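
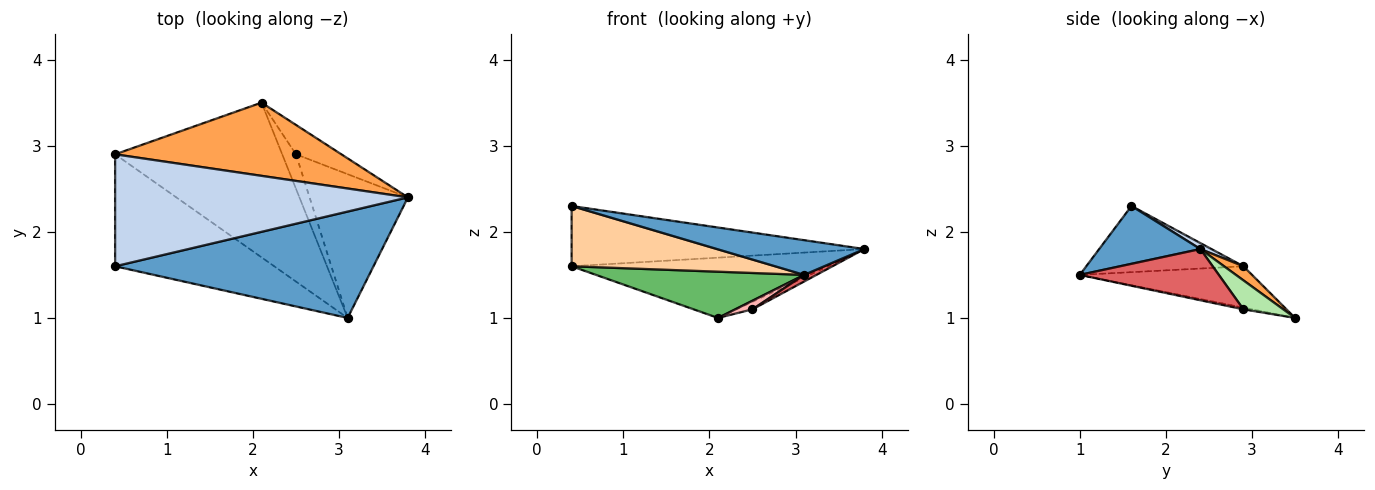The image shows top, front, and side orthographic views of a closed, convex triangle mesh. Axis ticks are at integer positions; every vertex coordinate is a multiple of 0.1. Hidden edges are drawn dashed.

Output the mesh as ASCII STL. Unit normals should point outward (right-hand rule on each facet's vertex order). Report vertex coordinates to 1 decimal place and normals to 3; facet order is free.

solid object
 facet normal 0.208 -0.303 0.930
  outer loop
   vertex 3.1 1.0 1.5
   vertex 3.8 2.4 1.8
   vertex 0.4 1.6 2.3
  endloop
 endfacet
 facet normal 0.018 0.474 0.880
  outer loop
   vertex 0.4 2.9 1.6
   vertex 0.4 1.6 2.3
   vertex 3.8 2.4 1.8
  endloop
 endfacet
 facet normal 0.048 0.635 0.771
  outer loop
   vertex 0.4 2.9 1.6
   vertex 3.8 2.4 1.8
   vertex 2.1 3.5 1.0
  endloop
 endfacet
 facet normal -0.344 -0.445 -0.827
  outer loop
   vertex 0.4 2.9 1.6
   vertex 3.1 1.0 1.5
   vertex 0.4 1.6 2.3
  endloop
 endfacet
 facet normal -0.231 -0.279 -0.932
  outer loop
   vertex 0.4 2.9 1.6
   vertex 2.1 3.5 1.0
   vertex 3.1 1.0 1.5
  endloop
 endfacet
 facet normal 0.525 0.213 -0.824
  outer loop
   vertex 2.5 2.9 1.1
   vertex 2.1 3.5 1.0
   vertex 3.8 2.4 1.8
  endloop
 endfacet
 facet normal 0.461 -0.041 -0.886
  outer loop
   vertex 2.5 2.9 1.1
   vertex 3.8 2.4 1.8
   vertex 3.1 1.0 1.5
  endloop
 endfacet
 facet normal -0.120 -0.241 -0.963
  outer loop
   vertex 2.5 2.9 1.1
   vertex 3.1 1.0 1.5
   vertex 2.1 3.5 1.0
  endloop
 endfacet
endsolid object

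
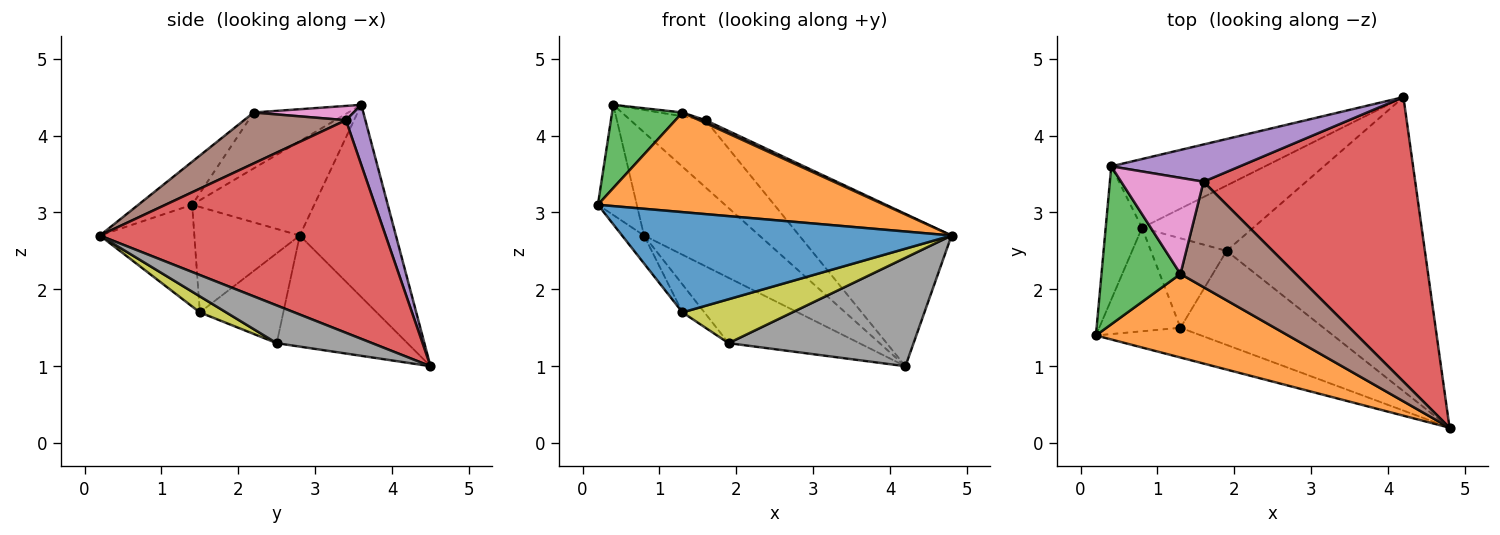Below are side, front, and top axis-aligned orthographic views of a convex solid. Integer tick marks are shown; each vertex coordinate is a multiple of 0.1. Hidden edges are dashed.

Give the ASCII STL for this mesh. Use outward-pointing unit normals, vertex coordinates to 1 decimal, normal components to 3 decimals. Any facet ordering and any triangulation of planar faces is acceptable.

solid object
 facet normal -0.265 -0.924 -0.274
  outer loop
   vertex 1.3 1.5 1.7
   vertex 4.8 0.2 2.7
   vertex 0.2 1.4 3.1
  endloop
 endfacet
 facet normal -0.142 -0.758 0.636
  outer loop
   vertex 1.3 2.2 4.3
   vertex 0.2 1.4 3.1
   vertex 4.8 0.2 2.7
  endloop
 endfacet
 facet normal -0.531 -0.395 0.750
  outer loop
   vertex 1.3 2.2 4.3
   vertex 0.4 3.6 4.4
   vertex 0.2 1.4 3.1
  endloop
 endfacet
 facet normal 0.663 0.353 0.660
  outer loop
   vertex 1.6 3.4 4.2
   vertex 4.8 0.2 2.7
   vertex 4.2 4.5 1.0
  endloop
 endfacet
 facet normal 0.221 0.853 0.473
  outer loop
   vertex 1.6 3.4 4.2
   vertex 4.2 4.5 1.0
   vertex 0.4 3.6 4.4
  endloop
 endfacet
 facet normal 0.404 -0.025 0.914
  outer loop
   vertex 1.6 3.4 4.2
   vertex 1.3 2.2 4.3
   vertex 4.8 0.2 2.7
  endloop
 endfacet
 facet normal 0.171 0.039 0.985
  outer loop
   vertex 1.6 3.4 4.2
   vertex 0.4 3.6 4.4
   vertex 1.3 2.2 4.3
  endloop
 endfacet
 facet normal 0.176 -0.341 -0.924
  outer loop
   vertex 1.9 2.5 1.3
   vertex 4.2 4.5 1.0
   vertex 4.8 0.2 2.7
  endloop
 endfacet
 facet normal 0.101 -0.421 -0.901
  outer loop
   vertex 1.9 2.5 1.3
   vertex 4.8 0.2 2.7
   vertex 1.3 1.5 1.7
  endloop
 endfacet
 facet normal -0.570 0.684 -0.456
  outer loop
   vertex 0.8 2.8 2.7
   vertex 0.4 3.6 4.4
   vertex 4.2 4.5 1.0
  endloop
 endfacet
 facet normal -0.577 0.577 -0.577
  outer loop
   vertex 0.8 2.8 2.7
   vertex 4.2 4.5 1.0
   vertex 1.9 2.5 1.3
  endloop
 endfacet
 facet normal -0.894 0.285 -0.345
  outer loop
   vertex 0.8 2.8 2.7
   vertex 0.2 1.4 3.1
   vertex 0.4 3.6 4.4
  endloop
 endfacet
 facet normal -0.781 0.163 -0.602
  outer loop
   vertex 0.8 2.8 2.7
   vertex 1.3 1.5 1.7
   vertex 0.2 1.4 3.1
  endloop
 endfacet
 facet normal -0.750 0.197 -0.631
  outer loop
   vertex 0.8 2.8 2.7
   vertex 1.9 2.5 1.3
   vertex 1.3 1.5 1.7
  endloop
 endfacet
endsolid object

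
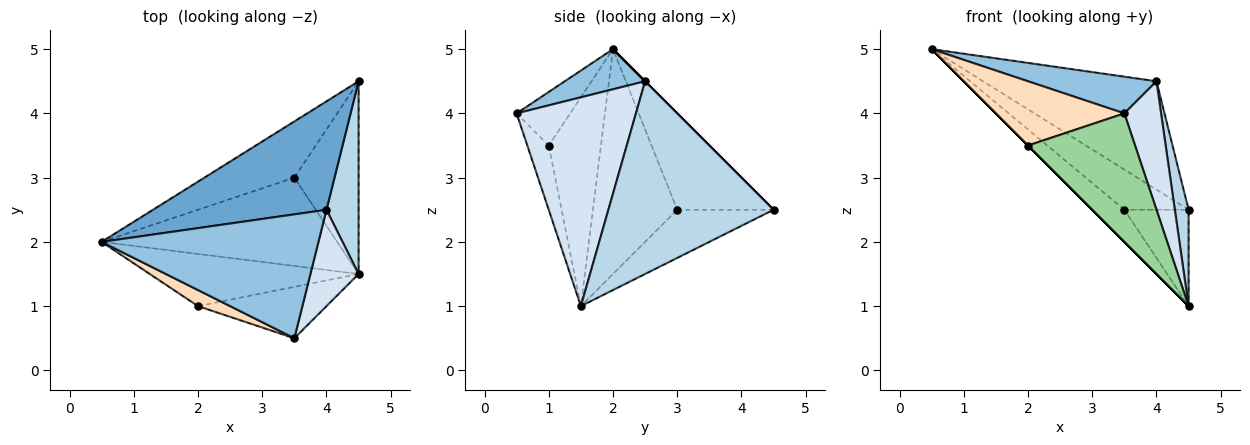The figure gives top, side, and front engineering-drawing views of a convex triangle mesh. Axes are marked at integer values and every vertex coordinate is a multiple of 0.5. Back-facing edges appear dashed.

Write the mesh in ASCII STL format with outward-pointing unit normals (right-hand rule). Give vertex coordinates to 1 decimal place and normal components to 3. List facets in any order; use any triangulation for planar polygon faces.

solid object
 facet normal 0.000 0.707 0.707
  outer loop
   vertex 4.0 2.5 4.5
   vertex 4.5 4.5 2.5
   vertex 0.5 2.0 5.0
  endloop
 endfacet
 facet normal 0.175 -0.280 0.944
  outer loop
   vertex 4.0 2.5 4.5
   vertex 0.5 2.0 5.0
   vertex 3.5 0.5 4.0
  endloop
 endfacet
 facet normal 0.983 -0.082 0.164
  outer loop
   vertex 4.0 2.5 4.5
   vertex 4.5 1.5 1.0
   vertex 4.5 4.5 2.5
  endloop
 endfacet
 facet normal 0.933 -0.287 0.215
  outer loop
   vertex 4.0 2.5 4.5
   vertex 3.5 0.5 4.0
   vertex 4.5 1.5 1.0
  endloop
 endfacet
 facet normal -0.657 0.438 -0.613
  outer loop
   vertex 3.5 3.0 2.5
   vertex 0.5 2.0 5.0
   vertex 4.5 4.5 2.5
  endloop
 endfacet
 facet normal -0.668 0.254 -0.700
  outer loop
   vertex 3.5 3.0 2.5
   vertex 4.5 1.5 1.0
   vertex 0.5 2.0 5.0
  endloop
 endfacet
 facet normal -0.557 0.371 -0.743
  outer loop
   vertex 3.5 3.0 2.5
   vertex 4.5 4.5 2.5
   vertex 4.5 1.5 1.0
  endloop
 endfacet
 facet normal -0.375 -0.899 0.225
  outer loop
   vertex 2.0 1.0 3.5
   vertex 3.5 0.5 4.0
   vertex 0.5 2.0 5.0
  endloop
 endfacet
 facet normal -0.707 0.000 -0.707
  outer loop
   vertex 2.0 1.0 3.5
   vertex 0.5 2.0 5.0
   vertex 4.5 1.5 1.0
  endloop
 endfacet
 facet normal -0.183 -0.913 -0.365
  outer loop
   vertex 2.0 1.0 3.5
   vertex 4.5 1.5 1.0
   vertex 3.5 0.5 4.0
  endloop
 endfacet
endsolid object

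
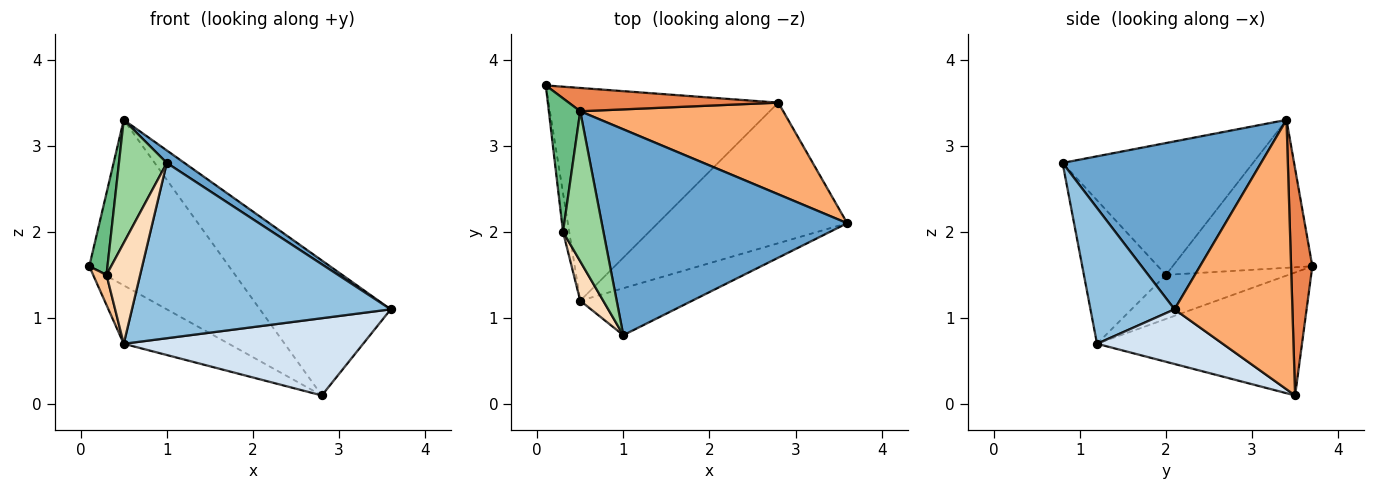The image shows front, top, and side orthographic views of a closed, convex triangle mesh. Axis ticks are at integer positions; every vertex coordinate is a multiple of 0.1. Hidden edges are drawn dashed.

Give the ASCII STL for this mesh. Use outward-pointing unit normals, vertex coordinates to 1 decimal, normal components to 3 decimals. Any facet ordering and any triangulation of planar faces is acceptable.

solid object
 facet normal 0.564 -0.050 0.824
  outer loop
   vertex 0.5 3.4 3.3
   vertex 1.0 0.8 2.8
   vertex 3.6 2.1 1.1
  endloop
 endfacet
 facet normal 0.299 -0.922 -0.247
  outer loop
   vertex 0.5 1.2 0.7
   vertex 3.6 2.1 1.1
   vertex 1.0 0.8 2.8
  endloop
 endfacet
 facet normal -0.459 0.235 -0.857
  outer loop
   vertex 2.8 3.5 0.1
   vertex 0.5 1.2 0.7
   vertex 0.1 3.7 1.6
  endloop
 endfacet
 facet normal 0.245 -0.467 -0.850
  outer loop
   vertex 2.8 3.5 0.1
   vertex 3.6 2.1 1.1
   vertex 0.5 1.2 0.7
  endloop
 endfacet
 facet normal 0.149 0.979 0.138
  outer loop
   vertex 2.8 3.5 0.1
   vertex 0.1 3.7 1.6
   vertex 0.5 3.4 3.3
  endloop
 endfacet
 facet normal 0.598 0.663 0.450
  outer loop
   vertex 2.8 3.5 0.1
   vertex 0.5 3.4 3.3
   vertex 3.6 2.1 1.1
  endloop
 endfacet
 facet normal -0.984 -0.108 -0.138
  outer loop
   vertex 0.3 2.0 1.5
   vertex 0.1 3.7 1.6
   vertex 0.5 1.2 0.7
  endloop
 endfacet
 facet normal -0.915 -0.375 0.146
  outer loop
   vertex 0.3 2.0 1.5
   vertex 0.5 1.2 0.7
   vertex 1.0 0.8 2.8
  endloop
 endfacet
 facet normal -0.970 -0.126 0.206
  outer loop
   vertex 0.3 2.0 1.5
   vertex 0.5 3.4 3.3
   vertex 0.1 3.7 1.6
  endloop
 endfacet
 facet normal -0.930 -0.234 0.285
  outer loop
   vertex 0.3 2.0 1.5
   vertex 1.0 0.8 2.8
   vertex 0.5 3.4 3.3
  endloop
 endfacet
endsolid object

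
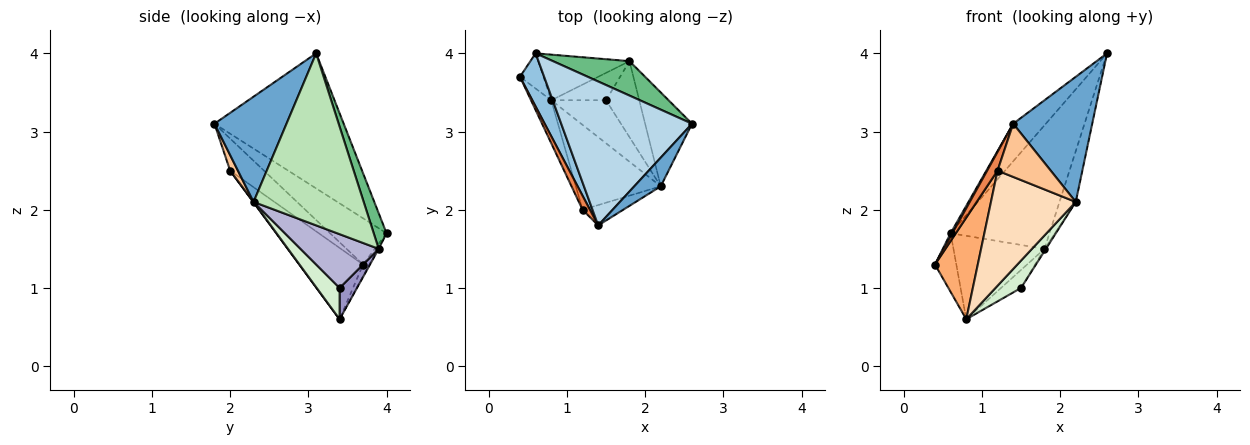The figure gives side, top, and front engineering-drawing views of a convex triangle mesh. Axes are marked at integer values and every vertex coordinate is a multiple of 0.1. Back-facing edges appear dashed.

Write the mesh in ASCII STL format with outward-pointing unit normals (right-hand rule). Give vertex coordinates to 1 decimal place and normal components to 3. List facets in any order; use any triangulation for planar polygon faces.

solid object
 facet normal 0.664 -0.729 0.167
  outer loop
   vertex 2.2 2.3 2.1
   vertex 2.6 3.1 4.0
   vertex 1.4 1.8 3.1
  endloop
 endfacet
 facet normal -0.886 -0.027 0.463
  outer loop
   vertex 0.6 4.0 1.7
   vertex 0.4 3.7 1.3
   vertex 1.4 1.8 3.1
  endloop
 endfacet
 facet normal -0.707 0.179 0.684
  outer loop
   vertex 0.6 4.0 1.7
   vertex 1.4 1.8 3.1
   vertex 2.6 3.1 4.0
  endloop
 endfacet
 facet normal -0.249 0.830 -0.498
  outer loop
   vertex 0.6 4.0 1.7
   vertex 0.8 3.4 0.6
   vertex 0.4 3.7 1.3
  endloop
 endfacet
 facet normal -0.933 -0.287 0.215
  outer loop
   vertex 1.2 2.0 2.5
   vertex 1.4 1.8 3.1
   vertex 0.4 3.7 1.3
  endloop
 endfacet
 facet normal -0.808 -0.542 -0.229
  outer loop
   vertex 1.2 2.0 2.5
   vertex 0.4 3.7 1.3
   vertex 0.8 3.4 0.6
  endloop
 endfacet
 facet normal 0.136 -0.925 -0.354
  outer loop
   vertex 1.2 2.0 2.5
   vertex 2.2 2.3 2.1
   vertex 1.4 1.8 3.1
  endloop
 endfacet
 facet normal 0.004 -0.805 -0.594
  outer loop
   vertex 1.2 2.0 2.5
   vertex 0.8 3.4 0.6
   vertex 2.2 2.3 2.1
  endloop
 endfacet
 facet normal 0.124 0.956 0.266
  outer loop
   vertex 1.8 3.9 1.5
   vertex 0.6 4.0 1.7
   vertex 2.6 3.1 4.0
  endloop
 endfacet
 facet normal -0.007 0.877 -0.480
  outer loop
   vertex 1.8 3.9 1.5
   vertex 0.8 3.4 0.6
   vertex 0.6 4.0 1.7
  endloop
 endfacet
 facet normal 0.955 0.141 -0.260
  outer loop
   vertex 1.8 3.9 1.5
   vertex 2.6 3.1 4.0
   vertex 2.2 2.3 2.1
  endloop
 endfacet
 facet normal 0.434 -0.484 -0.760
  outer loop
   vertex 1.5 3.4 1.0
   vertex 2.2 2.3 2.1
   vertex 0.8 3.4 0.6
  endloop
 endfacet
 facet normal 0.431 0.496 -0.754
  outer loop
   vertex 1.5 3.4 1.0
   vertex 0.8 3.4 0.6
   vertex 1.8 3.9 1.5
  endloop
 endfacet
 facet normal 0.850 0.015 -0.526
  outer loop
   vertex 1.5 3.4 1.0
   vertex 1.8 3.9 1.5
   vertex 2.2 2.3 2.1
  endloop
 endfacet
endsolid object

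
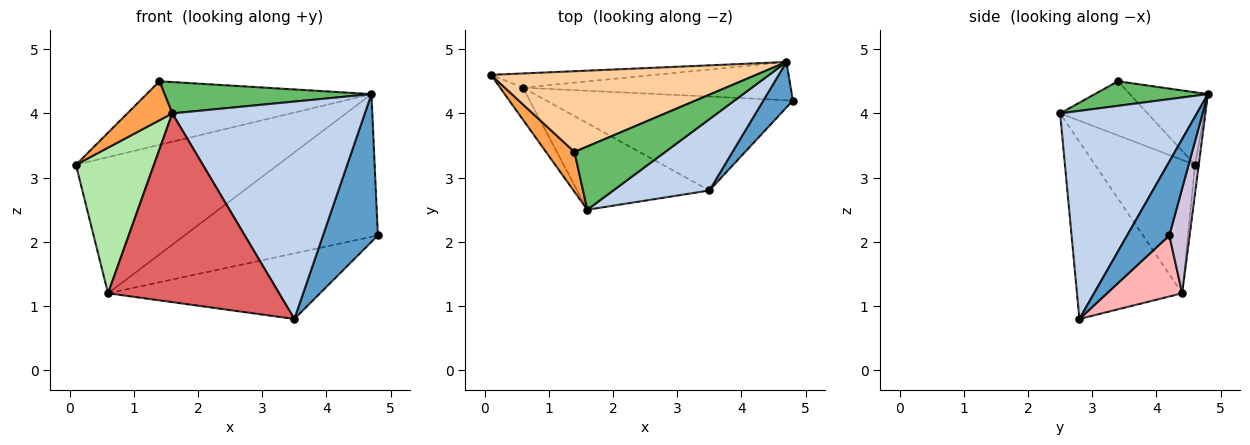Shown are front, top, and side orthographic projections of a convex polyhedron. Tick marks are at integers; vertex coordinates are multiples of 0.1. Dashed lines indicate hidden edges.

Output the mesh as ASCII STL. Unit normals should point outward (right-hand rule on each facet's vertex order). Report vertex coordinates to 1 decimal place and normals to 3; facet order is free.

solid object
 facet normal 0.592 -0.770 0.237
  outer loop
   vertex 3.5 2.8 0.8
   vertex 4.8 4.2 2.1
   vertex 4.7 4.8 4.3
  endloop
 endfacet
 facet normal 0.559 -0.788 0.258
  outer loop
   vertex 3.5 2.8 0.8
   vertex 4.7 4.8 4.3
   vertex 1.6 2.5 4.0
  endloop
 endfacet
 facet normal -0.806 -0.414 0.423
  outer loop
   vertex 1.4 3.4 4.5
   vertex 0.1 4.6 3.2
   vertex 1.6 2.5 4.0
  endloop
 endfacet
 facet normal -0.210 0.605 0.768
  outer loop
   vertex 1.4 3.4 4.5
   vertex 4.7 4.8 4.3
   vertex 0.1 4.6 3.2
  endloop
 endfacet
 facet normal 0.236 -0.431 0.871
  outer loop
   vertex 1.4 3.4 4.5
   vertex 1.6 2.5 4.0
   vertex 4.7 4.8 4.3
  endloop
 endfacet
 facet normal -0.781 -0.609 -0.134
  outer loop
   vertex 0.6 4.4 1.2
   vertex 1.6 2.5 4.0
   vertex 0.1 4.6 3.2
  endloop
 endfacet
 facet normal -0.488 -0.793 -0.364
  outer loop
   vertex 0.6 4.4 1.2
   vertex 3.5 2.8 0.8
   vertex 1.6 2.5 4.0
  endloop
 endfacet
 facet normal 0.199 0.561 -0.803
  outer loop
   vertex 0.6 4.4 1.2
   vertex 4.8 4.2 2.1
   vertex 3.5 2.8 0.8
  endloop
 endfacet
 facet normal -0.018 0.994 -0.104
  outer loop
   vertex 0.6 4.4 1.2
   vertex 0.1 4.6 3.2
   vertex 4.7 4.8 4.3
  endloop
 endfacet
 facet normal 0.101 0.961 -0.258
  outer loop
   vertex 0.6 4.4 1.2
   vertex 4.7 4.8 4.3
   vertex 4.8 4.2 2.1
  endloop
 endfacet
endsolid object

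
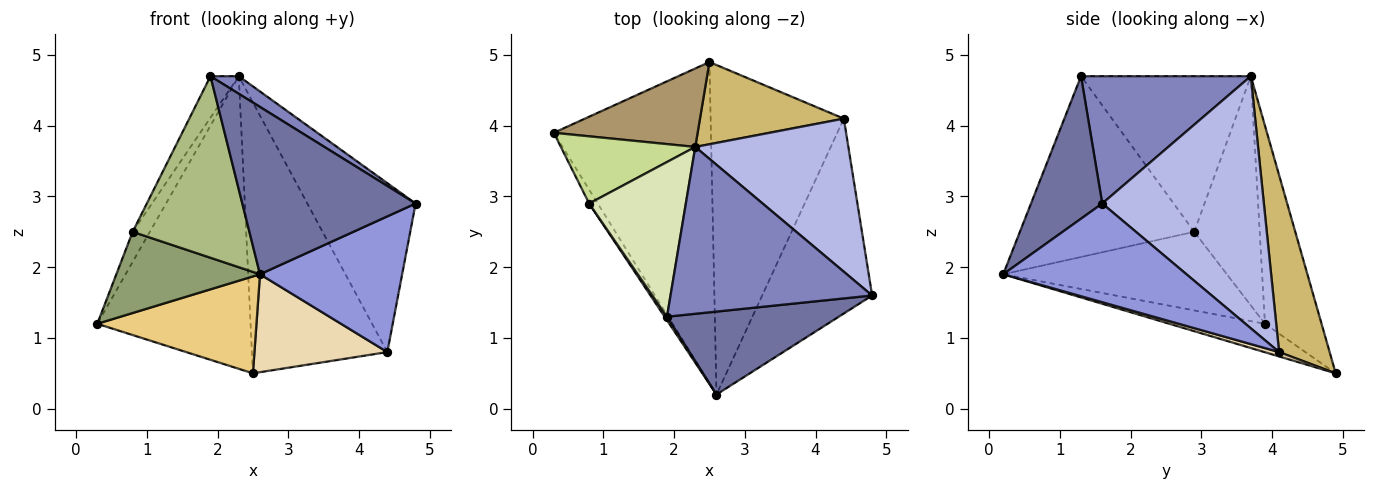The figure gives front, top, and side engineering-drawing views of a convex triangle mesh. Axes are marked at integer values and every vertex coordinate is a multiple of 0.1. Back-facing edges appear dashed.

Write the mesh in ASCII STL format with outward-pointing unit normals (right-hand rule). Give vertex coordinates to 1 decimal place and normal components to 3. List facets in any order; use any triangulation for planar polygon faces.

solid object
 facet normal 0.346 -0.841 0.417
  outer loop
   vertex 1.9 1.3 4.7
   vertex 2.6 0.2 1.9
   vertex 4.8 1.6 2.9
  endloop
 endfacet
 facet normal 0.532 -0.089 0.842
  outer loop
   vertex 2.3 3.7 4.7
   vertex 1.9 1.3 4.7
   vertex 4.8 1.6 2.9
  endloop
 endfacet
 facet normal 0.593 -0.460 -0.661
  outer loop
   vertex 4.4 4.1 0.8
   vertex 4.8 1.6 2.9
   vertex 2.6 0.2 1.9
  endloop
 endfacet
 facet normal 0.742 0.497 0.450
  outer loop
   vertex 4.4 4.1 0.8
   vertex 2.3 3.7 4.7
   vertex 4.8 1.6 2.9
  endloop
 endfacet
 facet normal -0.838 -0.538 -0.092
  outer loop
   vertex 0.8 2.9 2.5
   vertex 0.3 3.9 1.2
   vertex 2.6 0.2 1.9
  endloop
 endfacet
 facet normal -0.831 -0.556 0.011
  outer loop
   vertex 0.8 2.9 2.5
   vertex 2.6 0.2 1.9
   vertex 1.9 1.3 4.7
  endloop
 endfacet
 facet normal -0.841 0.221 0.493
  outer loop
   vertex 0.8 2.9 2.5
   vertex 2.3 3.7 4.7
   vertex 0.3 3.9 1.2
  endloop
 endfacet
 facet normal -0.841 0.140 0.522
  outer loop
   vertex 0.8 2.9 2.5
   vertex 1.9 1.3 4.7
   vertex 2.3 3.7 4.7
  endloop
 endfacet
 facet normal -0.336 0.910 0.244
  outer loop
   vertex 2.5 4.9 0.5
   vertex 0.3 3.9 1.2
   vertex 2.3 3.7 4.7
  endloop
 endfacet
 facet normal 0.336 0.901 0.273
  outer loop
   vertex 2.5 4.9 0.5
   vertex 2.3 3.7 4.7
   vertex 4.4 4.1 0.8
  endloop
 endfacet
 facet normal -0.171 -0.285 -0.943
  outer loop
   vertex 2.5 4.9 0.5
   vertex 2.6 0.2 1.9
   vertex 0.3 3.9 1.2
  endloop
 endfacet
 facet normal 0.031 -0.285 -0.958
  outer loop
   vertex 2.5 4.9 0.5
   vertex 4.4 4.1 0.8
   vertex 2.6 0.2 1.9
  endloop
 endfacet
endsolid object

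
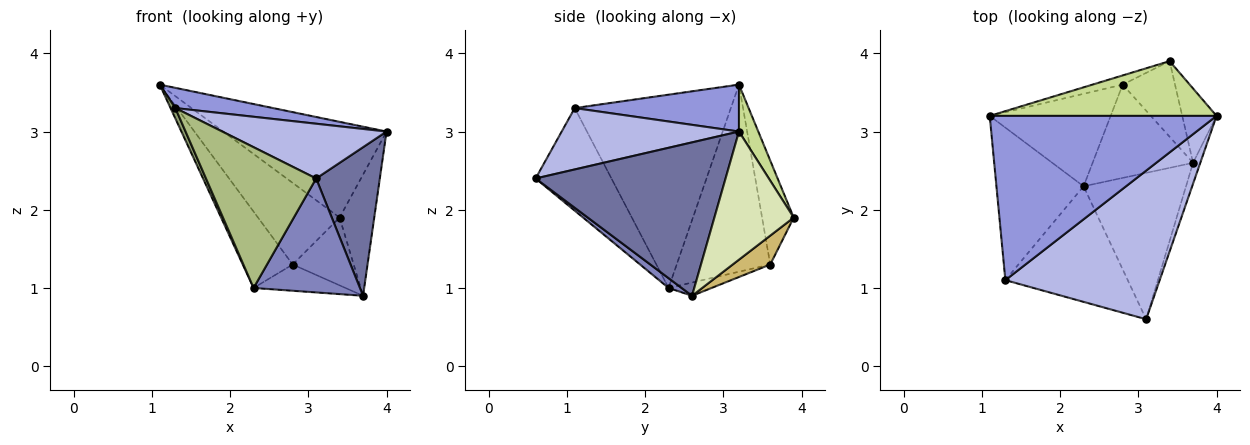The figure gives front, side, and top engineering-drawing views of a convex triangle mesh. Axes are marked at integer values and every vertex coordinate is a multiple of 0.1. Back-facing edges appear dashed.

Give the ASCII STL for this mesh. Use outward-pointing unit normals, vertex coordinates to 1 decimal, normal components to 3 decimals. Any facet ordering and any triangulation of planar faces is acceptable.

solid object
 facet normal 0.947 -0.318 -0.045
  outer loop
   vertex 3.7 2.6 0.9
   vertex 4.0 3.2 3.0
   vertex 3.1 0.6 2.4
  endloop
 endfacet
 facet normal 0.075 -0.613 -0.787
  outer loop
   vertex 2.3 2.3 1.0
   vertex 3.7 2.6 0.9
   vertex 3.1 0.6 2.4
  endloop
 endfacet
 facet normal 0.201 -0.120 0.972
  outer loop
   vertex 1.3 1.1 3.3
   vertex 4.0 3.2 3.0
   vertex 1.1 3.2 3.6
  endloop
 endfacet
 facet normal 0.350 -0.324 0.879
  outer loop
   vertex 1.3 1.1 3.3
   vertex 3.1 0.6 2.4
   vertex 4.0 3.2 3.0
  endloop
 endfacet
 facet normal -0.911 -0.028 -0.411
  outer loop
   vertex 1.3 1.1 3.3
   vertex 1.1 3.2 3.6
   vertex 2.3 2.3 1.0
  endloop
 endfacet
 facet normal -0.470 -0.682 -0.560
  outer loop
   vertex 1.3 1.1 3.3
   vertex 2.3 2.3 1.0
   vertex 3.1 0.6 2.4
  endloop
 endfacet
 facet normal 0.102 0.864 0.494
  outer loop
   vertex 3.4 3.9 1.9
   vertex 1.1 3.2 3.6
   vertex 4.0 3.2 3.0
  endloop
 endfacet
 facet normal 0.890 0.389 -0.238
  outer loop
   vertex 3.4 3.9 1.9
   vertex 4.0 3.2 3.0
   vertex 3.7 2.6 0.9
  endloop
 endfacet
 facet normal -0.126 0.269 -0.955
  outer loop
   vertex 2.8 3.6 1.3
   vertex 3.7 2.6 0.9
   vertex 2.3 2.3 1.0
  endloop
 endfacet
 facet normal 0.380 0.617 -0.689
  outer loop
   vertex 2.8 3.6 1.3
   vertex 3.4 3.9 1.9
   vertex 3.7 2.6 0.9
  endloop
 endfacet
 facet normal -0.766 0.409 -0.495
  outer loop
   vertex 2.8 3.6 1.3
   vertex 2.3 2.3 1.0
   vertex 1.1 3.2 3.6
  endloop
 endfacet
 facet normal -0.359 0.927 -0.104
  outer loop
   vertex 2.8 3.6 1.3
   vertex 1.1 3.2 3.6
   vertex 3.4 3.9 1.9
  endloop
 endfacet
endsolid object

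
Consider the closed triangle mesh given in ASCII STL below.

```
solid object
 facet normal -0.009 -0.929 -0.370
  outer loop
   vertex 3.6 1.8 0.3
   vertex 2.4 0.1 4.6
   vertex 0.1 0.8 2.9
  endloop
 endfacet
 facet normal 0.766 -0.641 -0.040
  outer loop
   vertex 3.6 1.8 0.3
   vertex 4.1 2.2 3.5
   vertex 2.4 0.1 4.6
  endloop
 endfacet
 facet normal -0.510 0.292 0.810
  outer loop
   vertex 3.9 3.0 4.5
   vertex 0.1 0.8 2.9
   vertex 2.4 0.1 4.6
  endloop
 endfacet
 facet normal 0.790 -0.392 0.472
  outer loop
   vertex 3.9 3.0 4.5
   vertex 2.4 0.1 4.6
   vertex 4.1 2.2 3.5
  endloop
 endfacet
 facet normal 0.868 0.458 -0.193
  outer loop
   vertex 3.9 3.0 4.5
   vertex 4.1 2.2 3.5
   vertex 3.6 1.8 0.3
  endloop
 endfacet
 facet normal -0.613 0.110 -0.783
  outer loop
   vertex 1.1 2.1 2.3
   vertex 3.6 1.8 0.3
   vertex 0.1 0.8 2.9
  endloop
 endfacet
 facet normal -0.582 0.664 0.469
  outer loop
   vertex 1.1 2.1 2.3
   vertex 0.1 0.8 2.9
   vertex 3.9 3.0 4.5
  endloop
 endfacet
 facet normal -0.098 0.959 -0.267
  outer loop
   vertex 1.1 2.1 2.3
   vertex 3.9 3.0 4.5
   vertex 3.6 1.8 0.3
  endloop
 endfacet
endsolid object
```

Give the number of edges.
12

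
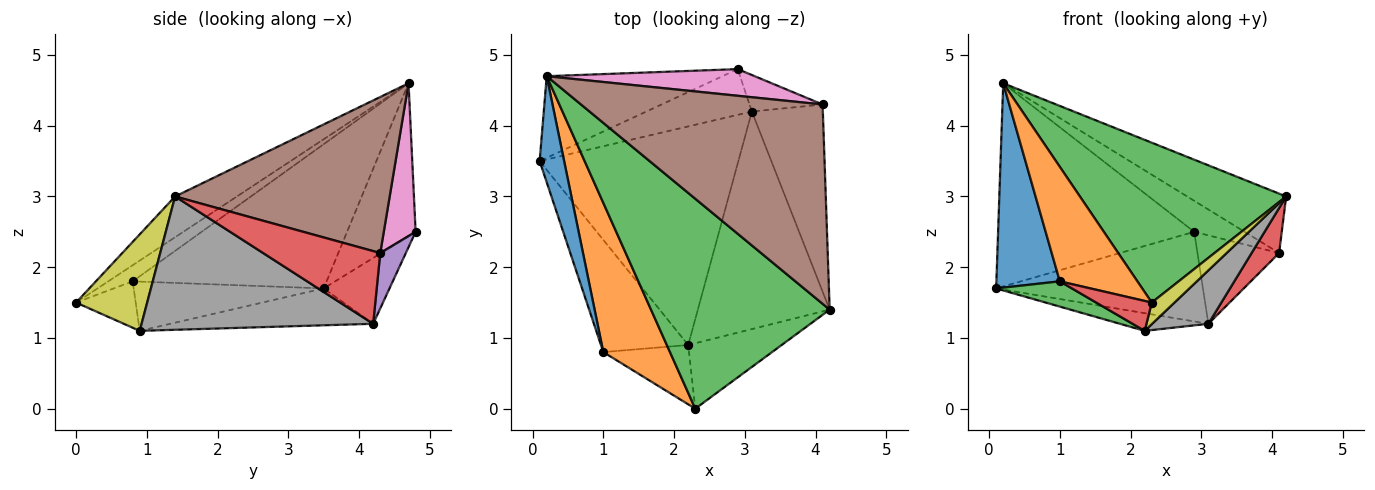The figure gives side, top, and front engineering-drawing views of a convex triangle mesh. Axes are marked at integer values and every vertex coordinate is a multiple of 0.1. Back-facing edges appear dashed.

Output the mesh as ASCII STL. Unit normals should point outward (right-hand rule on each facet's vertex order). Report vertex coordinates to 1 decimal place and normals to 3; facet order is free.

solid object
 facet normal -0.308 0.883 -0.355
  outer loop
   vertex 0.2 4.7 4.6
   vertex 2.9 4.8 2.5
   vertex 0.1 3.5 1.7
  endloop
 endfacet
 facet normal -0.273 0.857 -0.437
  outer loop
   vertex 3.1 4.2 1.2
   vertex 0.1 3.5 1.7
   vertex 2.9 4.8 2.5
  endloop
 endfacet
 facet normal -0.179 -0.596 0.783
  outer loop
   vertex 2.3 0.0 1.5
   vertex 4.2 1.4 3.0
   vertex 0.2 4.7 4.6
  endloop
 endfacet
 facet normal 0.706 -0.166 -0.689
  outer loop
   vertex 4.1 4.3 2.2
   vertex 4.2 1.4 3.0
   vertex 3.1 4.2 1.2
  endloop
 endfacet
 facet normal 0.278 0.888 -0.367
  outer loop
   vertex 4.1 4.3 2.2
   vertex 3.1 4.2 1.2
   vertex 2.9 4.8 2.5
  endloop
 endfacet
 facet normal 0.526 0.243 0.815
  outer loop
   vertex 4.1 4.3 2.2
   vertex 0.2 4.7 4.6
   vertex 4.2 1.4 3.0
  endloop
 endfacet
 facet normal 0.432 0.684 0.588
  outer loop
   vertex 4.1 4.3 2.2
   vertex 2.9 4.8 2.5
   vertex 0.2 4.7 4.6
  endloop
 endfacet
 facet normal 0.701 -0.170 -0.693
  outer loop
   vertex 2.2 0.9 1.1
   vertex 3.1 4.2 1.2
   vertex 4.2 1.4 3.0
  endloop
 endfacet
 facet normal 0.700 -0.224 -0.678
  outer loop
   vertex 2.2 0.9 1.1
   vertex 4.2 1.4 3.0
   vertex 2.3 0.0 1.5
  endloop
 endfacet
 facet normal -0.182 0.079 -0.980
  outer loop
   vertex 2.2 0.9 1.1
   vertex 0.1 3.5 1.7
   vertex 3.1 4.2 1.2
  endloop
 endfacet
 facet normal -0.938 -0.307 0.159
  outer loop
   vertex 1.0 0.8 1.8
   vertex 0.2 4.7 4.6
   vertex 0.1 3.5 1.7
  endloop
 endfacet
 facet normal -0.188 -0.598 0.779
  outer loop
   vertex 1.0 0.8 1.8
   vertex 2.3 0.0 1.5
   vertex 0.2 4.7 4.6
  endloop
 endfacet
 facet normal -0.482 -0.192 -0.855
  outer loop
   vertex 1.0 0.8 1.8
   vertex 0.1 3.5 1.7
   vertex 2.2 0.9 1.1
  endloop
 endfacet
 facet normal -0.435 -0.406 -0.804
  outer loop
   vertex 1.0 0.8 1.8
   vertex 2.2 0.9 1.1
   vertex 2.3 0.0 1.5
  endloop
 endfacet
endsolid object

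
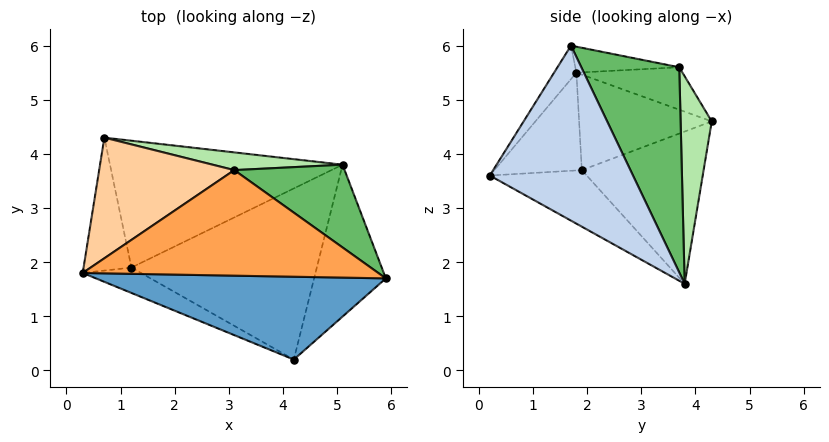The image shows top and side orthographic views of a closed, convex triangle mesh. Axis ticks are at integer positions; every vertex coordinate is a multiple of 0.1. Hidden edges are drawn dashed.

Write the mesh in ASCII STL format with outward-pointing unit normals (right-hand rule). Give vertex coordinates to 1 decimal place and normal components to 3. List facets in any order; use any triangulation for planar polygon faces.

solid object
 facet normal -0.065 -0.825 0.562
  outer loop
   vertex 4.2 0.2 3.6
   vertex 5.9 1.7 6.0
   vertex 0.3 1.8 5.5
  endloop
 endfacet
 facet normal 0.846 -0.404 -0.347
  outer loop
   vertex 4.2 0.2 3.6
   vertex 5.1 3.8 1.6
   vertex 5.9 1.7 6.0
  endloop
 endfacet
 facet normal -0.087 0.076 0.993
  outer loop
   vertex 3.1 3.7 5.6
   vertex 0.3 1.8 5.5
   vertex 5.9 1.7 6.0
  endloop
 endfacet
 facet normal -0.279 0.364 0.888
  outer loop
   vertex 3.1 3.7 5.6
   vertex 0.7 4.3 4.6
   vertex 0.3 1.8 5.5
  endloop
 endfacet
 facet normal 0.530 0.799 0.285
  outer loop
   vertex 3.1 3.7 5.6
   vertex 5.9 1.7 6.0
   vertex 5.1 3.8 1.6
  endloop
 endfacet
 facet normal 0.193 0.974 0.121
  outer loop
   vertex 3.1 3.7 5.6
   vertex 5.1 3.8 1.6
   vertex 0.7 4.3 4.6
  endloop
 endfacet
 facet normal -0.480 -0.830 -0.286
  outer loop
   vertex 1.2 1.9 3.7
   vertex 4.2 0.2 3.6
   vertex 0.3 1.8 5.5
  endloop
 endfacet
 facet normal -0.265 -0.417 -0.869
  outer loop
   vertex 1.2 1.9 3.7
   vertex 5.1 3.8 1.6
   vertex 4.2 0.2 3.6
  endloop
 endfacet
 facet normal -0.894 -0.018 -0.448
  outer loop
   vertex 1.2 1.9 3.7
   vertex 0.3 1.8 5.5
   vertex 0.7 4.3 4.6
  endloop
 endfacet
 facet normal -0.537 0.196 -0.820
  outer loop
   vertex 1.2 1.9 3.7
   vertex 0.7 4.3 4.6
   vertex 5.1 3.8 1.6
  endloop
 endfacet
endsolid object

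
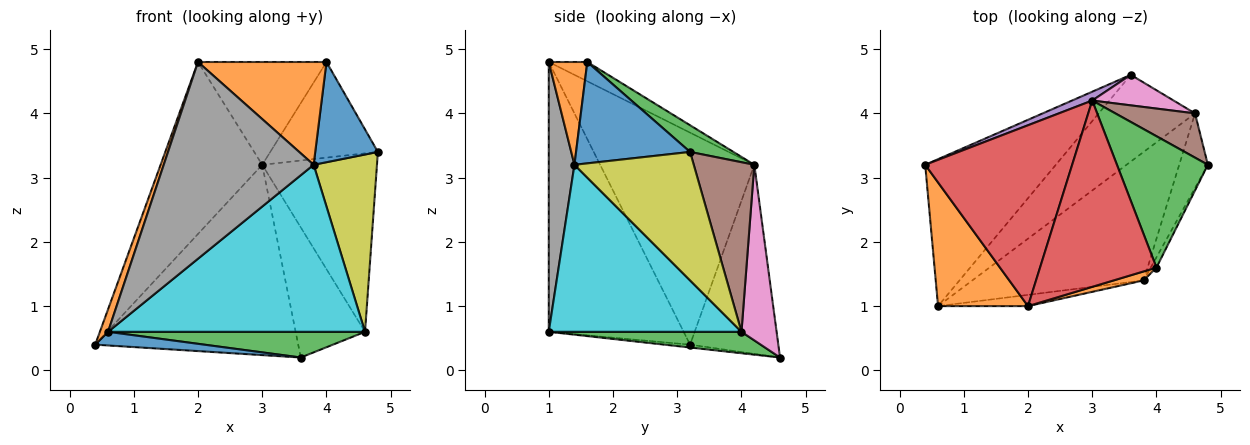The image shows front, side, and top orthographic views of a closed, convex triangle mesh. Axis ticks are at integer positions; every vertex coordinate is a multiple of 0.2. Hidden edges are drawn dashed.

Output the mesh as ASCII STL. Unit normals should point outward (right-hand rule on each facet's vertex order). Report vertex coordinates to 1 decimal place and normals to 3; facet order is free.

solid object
 facet normal -0.022 -0.092 -0.995
  outer loop
   vertex 3.6 4.6 0.2
   vertex 0.6 1.0 0.6
   vertex 0.4 3.2 0.4
  endloop
 endfacet
 facet normal -0.947 -0.057 0.316
  outer loop
   vertex 2.0 1.0 4.8
   vertex 0.4 3.2 0.4
   vertex 0.6 1.0 0.6
  endloop
 endfacet
 facet normal 0.208 -0.278 -0.938
  outer loop
   vertex 4.6 4.0 0.6
   vertex 0.6 1.0 0.6
   vertex 3.6 4.6 0.2
  endloop
 endfacet
 facet normal -0.723 0.476 0.501
  outer loop
   vertex 3.0 4.2 3.2
   vertex 0.4 3.2 0.4
   vertex 2.0 1.0 4.8
  endloop
 endfacet
 facet normal -0.398 0.916 0.043
  outer loop
   vertex 3.0 4.2 3.2
   vertex 3.6 4.6 0.2
   vertex 0.4 3.2 0.4
  endloop
 endfacet
 facet normal 0.456 0.864 0.214
  outer loop
   vertex 3.0 4.2 3.2
   vertex 4.8 3.2 3.4
   vertex 4.6 4.0 0.6
  endloop
 endfacet
 facet normal 0.442 0.873 0.205
  outer loop
   vertex 3.0 4.2 3.2
   vertex 4.6 4.0 0.6
   vertex 3.6 4.6 0.2
  endloop
 endfacet
 facet normal 0.169 -0.984 -0.056
  outer loop
   vertex 3.8 1.4 3.2
   vertex 2.0 1.0 4.8
   vertex 0.6 1.0 0.6
  endloop
 endfacet
 facet normal 0.867 -0.460 -0.193
  outer loop
   vertex 3.8 1.4 3.2
   vertex 4.6 4.0 0.6
   vertex 4.8 3.2 3.4
  endloop
 endfacet
 facet normal 0.511 -0.681 -0.524
  outer loop
   vertex 3.8 1.4 3.2
   vertex 0.6 1.0 0.6
   vertex 4.6 4.0 0.6
  endloop
 endfacet
 facet normal 0.875 -0.481 -0.049
  outer loop
   vertex 4.0 1.6 4.8
   vertex 3.8 1.4 3.2
   vertex 4.8 3.2 3.4
  endloop
 endfacet
 facet normal 0.286 -0.954 0.084
  outer loop
   vertex 4.0 1.6 4.8
   vertex 2.0 1.0 4.8
   vertex 3.8 1.4 3.2
  endloop
 endfacet
 facet normal 0.231 0.573 0.787
  outer loop
   vertex 4.0 1.6 4.8
   vertex 4.8 3.2 3.4
   vertex 3.0 4.2 3.2
  endloop
 endfacet
 facet normal -0.143 0.478 0.867
  outer loop
   vertex 4.0 1.6 4.8
   vertex 3.0 4.2 3.2
   vertex 2.0 1.0 4.8
  endloop
 endfacet
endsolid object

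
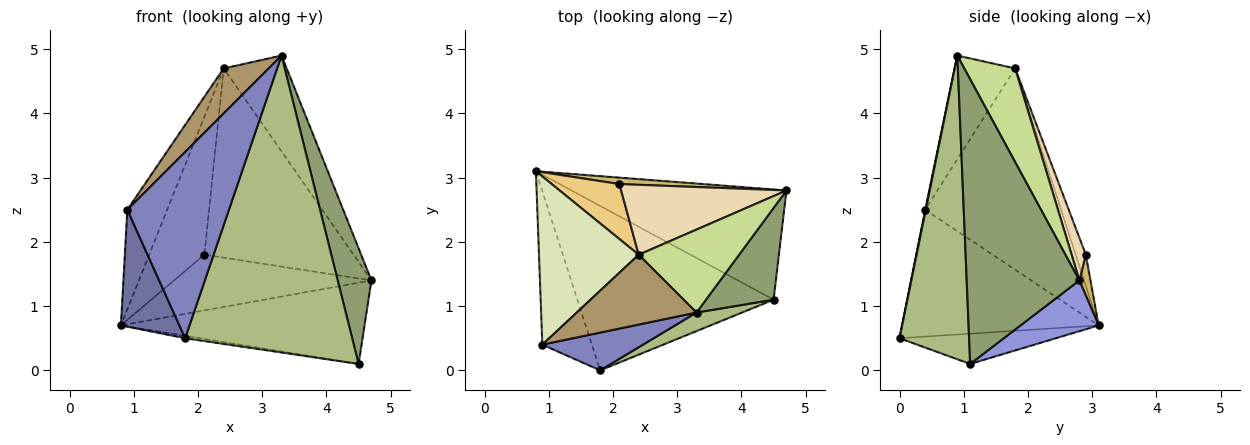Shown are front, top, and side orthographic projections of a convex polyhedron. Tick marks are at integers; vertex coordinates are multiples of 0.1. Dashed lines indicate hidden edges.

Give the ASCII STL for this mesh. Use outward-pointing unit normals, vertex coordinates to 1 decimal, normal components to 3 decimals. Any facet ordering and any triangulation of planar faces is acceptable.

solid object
 facet normal -0.898 -0.267 -0.351
  outer loop
   vertex 0.9 0.4 2.5
   vertex 0.8 3.1 0.7
   vertex 1.8 0.0 0.5
  endloop
 endfacet
 facet normal 0.006 -0.980 0.199
  outer loop
   vertex 0.9 0.4 2.5
   vertex 1.8 0.0 0.5
   vertex 3.3 0.9 4.9
  endloop
 endfacet
 facet normal 0.187 0.583 -0.791
  outer loop
   vertex 4.5 1.1 0.1
   vertex 0.8 3.1 0.7
   vertex 4.7 2.8 1.4
  endloop
 endfacet
 facet normal -0.152 0.015 -0.988
  outer loop
   vertex 4.5 1.1 0.1
   vertex 1.8 0.0 0.5
   vertex 0.8 3.1 0.7
  endloop
 endfacet
 facet normal 0.934 -0.280 0.222
  outer loop
   vertex 4.5 1.1 0.1
   vertex 4.7 2.8 1.4
   vertex 3.3 0.9 4.9
  endloop
 endfacet
 facet normal 0.384 -0.922 0.058
  outer loop
   vertex 4.5 1.1 0.1
   vertex 3.3 0.9 4.9
   vertex 1.8 0.0 0.5
  endloop
 endfacet
 facet normal 0.521 0.645 0.559
  outer loop
   vertex 2.4 1.8 4.7
   vertex 3.3 0.9 4.9
   vertex 4.7 2.8 1.4
  endloop
 endfacet
 facet normal -0.867 0.254 0.429
  outer loop
   vertex 2.4 1.8 4.7
   vertex 0.8 3.1 0.7
   vertex 0.9 0.4 2.5
  endloop
 endfacet
 facet normal -0.589 -0.438 0.680
  outer loop
   vertex 2.4 1.8 4.7
   vertex 0.9 0.4 2.5
   vertex 3.3 0.9 4.9
  endloop
 endfacet
 facet normal 0.056 0.992 0.114
  outer loop
   vertex 2.1 2.9 1.8
   vertex 4.7 2.8 1.4
   vertex 0.8 3.1 0.7
  endloop
 endfacet
 facet normal -0.168 0.916 0.365
  outer loop
   vertex 2.1 2.9 1.8
   vertex 0.8 3.1 0.7
   vertex 2.4 1.8 4.7
  endloop
 endfacet
 facet normal 0.089 0.934 0.345
  outer loop
   vertex 2.1 2.9 1.8
   vertex 2.4 1.8 4.7
   vertex 4.7 2.8 1.4
  endloop
 endfacet
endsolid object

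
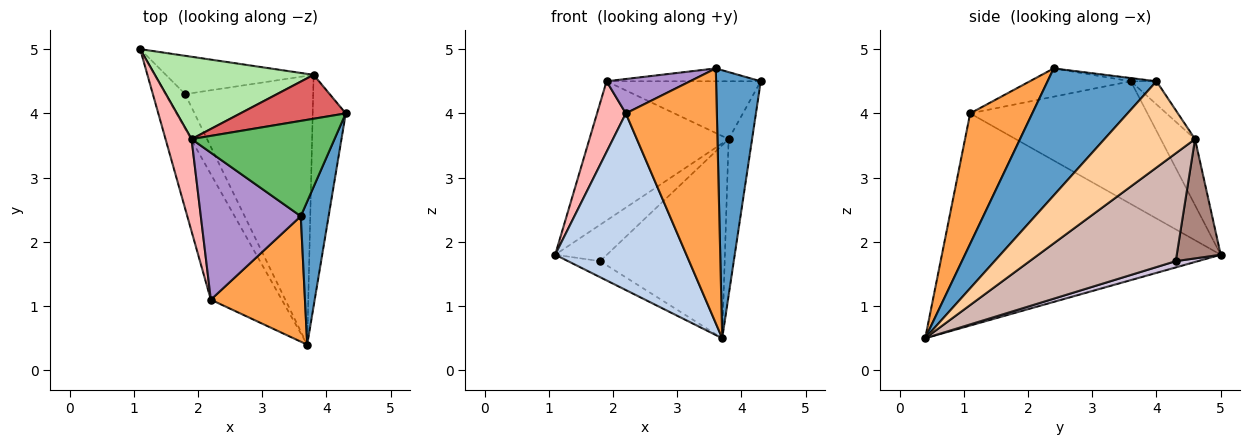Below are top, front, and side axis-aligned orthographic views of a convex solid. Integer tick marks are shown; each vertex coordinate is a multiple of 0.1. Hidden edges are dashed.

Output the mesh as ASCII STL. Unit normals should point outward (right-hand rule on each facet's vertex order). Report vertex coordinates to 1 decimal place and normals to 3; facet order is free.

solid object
 facet normal 0.907 -0.372 0.199
  outer loop
   vertex 3.6 2.4 4.7
   vertex 3.7 0.4 0.5
   vertex 4.3 4.0 4.5
  endloop
 endfacet
 facet normal -0.866 -0.408 -0.290
  outer loop
   vertex 2.2 1.1 4.0
   vertex 1.1 5.0 1.8
   vertex 3.7 0.4 0.5
  endloop
 endfacet
 facet normal 0.522 -0.765 0.377
  outer loop
   vertex 2.2 1.1 4.0
   vertex 3.7 0.4 0.5
   vertex 3.6 2.4 4.7
  endloop
 endfacet
 facet normal 0.908 0.235 -0.348
  outer loop
   vertex 3.8 4.6 3.6
   vertex 4.3 4.0 4.5
   vertex 3.7 0.4 0.5
  endloop
 endfacet
 facet normal -0.022 0.134 0.991
  outer loop
   vertex 1.9 3.6 4.5
   vertex 3.6 2.4 4.7
   vertex 4.3 4.0 4.5
  endloop
 endfacet
 facet normal -0.207 0.842 0.498
  outer loop
   vertex 1.9 3.6 4.5
   vertex 3.8 4.6 3.6
   vertex 1.1 5.0 1.8
  endloop
 endfacet
 facet normal -0.132 0.790 0.599
  outer loop
   vertex 1.9 3.6 4.5
   vertex 4.3 4.0 4.5
   vertex 3.8 4.6 3.6
  endloop
 endfacet
 facet normal -0.966 -0.157 0.205
  outer loop
   vertex 1.9 3.6 4.5
   vertex 1.1 5.0 1.8
   vertex 2.2 1.1 4.0
  endloop
 endfacet
 facet normal -0.265 -0.220 0.939
  outer loop
   vertex 1.9 3.6 4.5
   vertex 2.2 1.1 4.0
   vertex 3.6 2.4 4.7
  endloop
 endfacet
 facet normal 0.280 0.404 -0.871
  outer loop
   vertex 1.8 4.3 1.7
   vertex 3.7 0.4 0.5
   vertex 1.1 5.0 1.8
  endloop
 endfacet
 facet normal 0.505 0.595 -0.626
  outer loop
   vertex 1.8 4.3 1.7
   vertex 1.1 5.0 1.8
   vertex 3.8 4.6 3.6
  endloop
 endfacet
 facet normal 0.565 0.481 -0.670
  outer loop
   vertex 1.8 4.3 1.7
   vertex 3.8 4.6 3.6
   vertex 3.7 0.4 0.5
  endloop
 endfacet
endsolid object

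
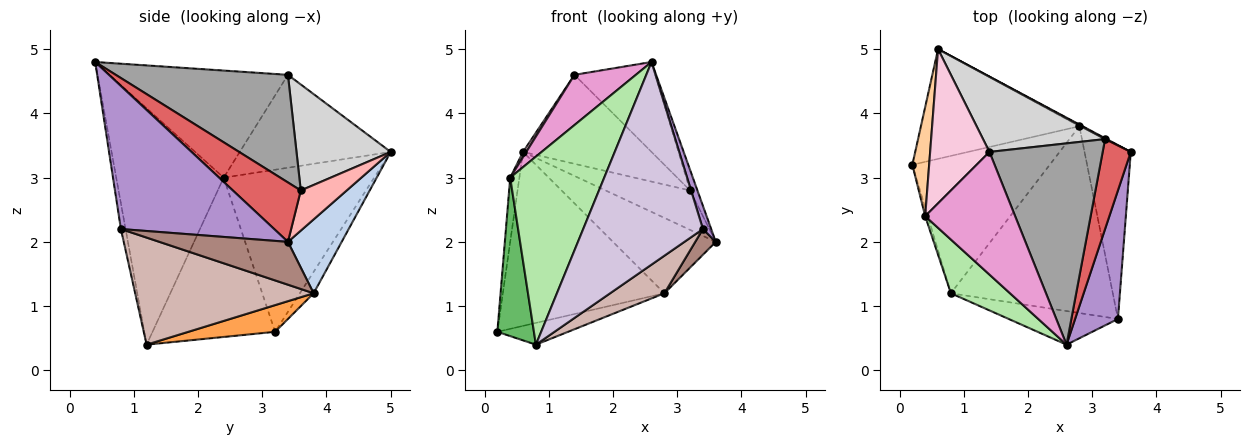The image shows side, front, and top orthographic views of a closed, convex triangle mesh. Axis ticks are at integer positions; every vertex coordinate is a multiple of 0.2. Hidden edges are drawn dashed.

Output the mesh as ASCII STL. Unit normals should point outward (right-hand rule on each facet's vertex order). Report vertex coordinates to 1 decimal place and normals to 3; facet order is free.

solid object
 facet normal -0.072 0.844 -0.532
  outer loop
   vertex 2.8 3.8 1.2
   vertex 0.2 3.2 0.6
   vertex 0.6 5.0 3.4
  endloop
 endfacet
 facet normal 0.463 0.886 -0.020
  outer loop
   vertex 2.8 3.8 1.2
   vertex 0.6 5.0 3.4
   vertex 3.6 3.4 2.0
  endloop
 endfacet
 facet normal 0.188 0.154 -0.970
  outer loop
   vertex 2.8 3.8 1.2
   vertex 0.8 1.2 0.4
   vertex 0.2 3.2 0.6
  endloop
 endfacet
 facet normal -0.993 0.061 0.103
  outer loop
   vertex 0.4 2.4 3.0
   vertex 0.6 5.0 3.4
   vertex 0.2 3.2 0.6
  endloop
 endfacet
 facet normal -0.958 -0.286 -0.015
  outer loop
   vertex 0.4 2.4 3.0
   vertex 0.2 3.2 0.6
   vertex 0.8 1.2 0.4
  endloop
 endfacet
 facet normal -0.740 -0.647 0.185
  outer loop
   vertex 0.4 2.4 3.0
   vertex 0.8 1.2 0.4
   vertex 2.6 0.4 4.8
  endloop
 endfacet
 facet normal 0.900 0.097 0.426
  outer loop
   vertex 3.2 3.6 2.8
   vertex 2.6 0.4 4.8
   vertex 3.6 3.4 2.0
  endloop
 endfacet
 facet normal 0.477 0.878 0.019
  outer loop
   vertex 3.2 3.6 2.8
   vertex 3.6 3.4 2.0
   vertex 0.6 5.0 3.4
  endloop
 endfacet
 facet normal 0.957 -0.052 0.286
  outer loop
   vertex 3.4 0.8 2.2
   vertex 3.6 3.4 2.0
   vertex 2.6 0.4 4.8
  endloop
 endfacet
 facet normal -0.038 -0.986 -0.163
  outer loop
   vertex 3.4 0.8 2.2
   vertex 2.6 0.4 4.8
   vertex 0.8 1.2 0.4
  endloop
 endfacet
 facet normal 0.675 -0.108 -0.729
  outer loop
   vertex 3.4 0.8 2.2
   vertex 2.8 3.8 1.2
   vertex 3.6 3.4 2.0
  endloop
 endfacet
 facet normal 0.544 -0.165 -0.823
  outer loop
   vertex 3.4 0.8 2.2
   vertex 0.8 1.2 0.4
   vertex 2.8 3.8 1.2
  endloop
 endfacet
 facet normal -0.740 -0.255 0.622
  outer loop
   vertex 1.4 3.4 4.6
   vertex 0.4 2.4 3.0
   vertex 2.6 0.4 4.8
  endloop
 endfacet
 facet normal -0.843 -0.018 0.538
  outer loop
   vertex 1.4 3.4 4.6
   vertex 0.6 5.0 3.4
   vertex 0.4 2.4 3.0
  endloop
 endfacet
 facet normal 0.655 0.308 0.690
  outer loop
   vertex 1.4 3.4 4.6
   vertex 2.6 0.4 4.8
   vertex 3.2 3.6 2.8
  endloop
 endfacet
 facet normal 0.489 0.667 0.563
  outer loop
   vertex 1.4 3.4 4.6
   vertex 3.2 3.6 2.8
   vertex 0.6 5.0 3.4
  endloop
 endfacet
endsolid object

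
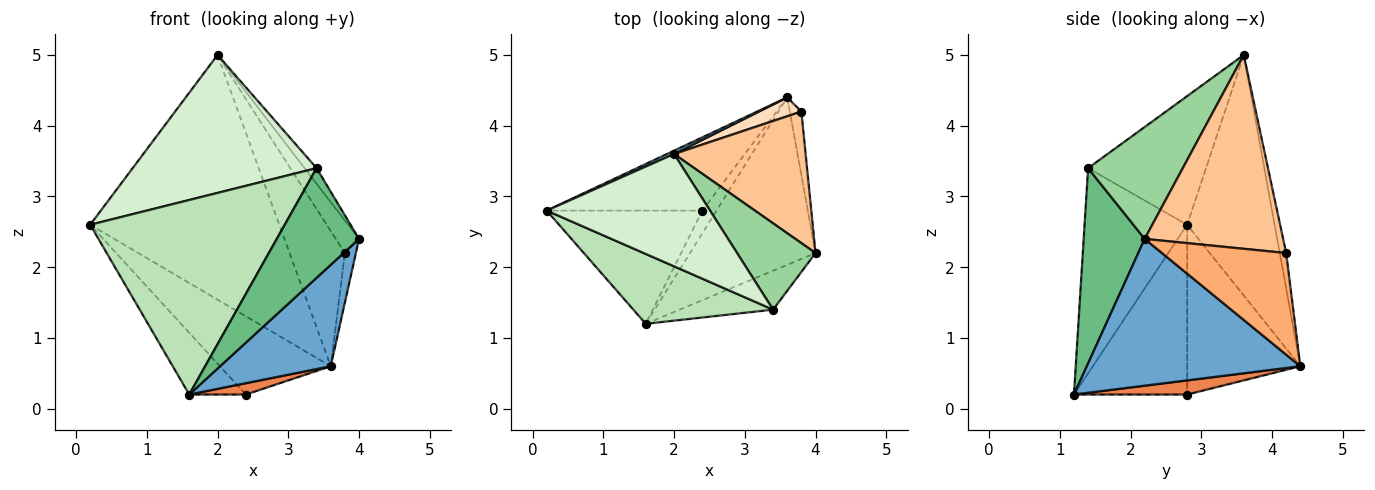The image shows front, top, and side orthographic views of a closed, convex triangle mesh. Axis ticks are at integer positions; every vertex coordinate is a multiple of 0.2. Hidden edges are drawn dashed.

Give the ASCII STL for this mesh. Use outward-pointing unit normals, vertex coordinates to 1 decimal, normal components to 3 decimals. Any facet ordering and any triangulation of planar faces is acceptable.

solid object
 facet normal 0.707 -0.366 -0.605
  outer loop
   vertex 1.6 1.2 0.2
   vertex 3.6 4.4 0.6
   vertex 4.0 2.2 2.4
  endloop
 endfacet
 facet normal -0.420 0.908 0.012
  outer loop
   vertex 2.0 3.6 5.0
   vertex 3.6 4.4 0.6
   vertex 0.2 2.8 2.6
  endloop
 endfacet
 facet normal -0.598 0.585 -0.548
  outer loop
   vertex 2.4 2.8 0.2
   vertex 0.2 2.8 2.6
   vertex 3.6 4.4 0.6
  endloop
 endfacet
 facet normal -0.692 0.346 -0.634
  outer loop
   vertex 2.4 2.8 0.2
   vertex 1.6 1.2 0.2
   vertex 0.2 2.8 2.6
  endloop
 endfacet
 facet normal 0.667 -0.333 -0.667
  outer loop
   vertex 2.4 2.8 0.2
   vertex 3.6 4.4 0.6
   vertex 1.6 1.2 0.2
  endloop
 endfacet
 facet normal 0.990 0.088 -0.113
  outer loop
   vertex 3.8 4.2 2.2
   vertex 4.0 2.2 2.4
   vertex 3.6 4.4 0.6
  endloop
 endfacet
 facet normal 0.820 0.138 0.556
  outer loop
   vertex 3.8 4.2 2.2
   vertex 2.0 3.6 5.0
   vertex 4.0 2.2 2.4
  endloop
 endfacet
 facet normal -0.114 0.984 0.137
  outer loop
   vertex 3.8 4.2 2.2
   vertex 3.6 4.4 0.6
   vertex 2.0 3.6 5.0
  endloop
 endfacet
 facet normal 0.573 -0.772 -0.274
  outer loop
   vertex 3.4 1.4 3.4
   vertex 1.6 1.2 0.2
   vertex 4.0 2.2 2.4
  endloop
 endfacet
 facet normal 0.814 0.103 0.571
  outer loop
   vertex 3.4 1.4 3.4
   vertex 4.0 2.2 2.4
   vertex 2.0 3.6 5.0
  endloop
 endfacet
 facet normal -0.445 -0.843 0.303
  outer loop
   vertex 3.4 1.4 3.4
   vertex 0.2 2.8 2.6
   vertex 1.6 1.2 0.2
  endloop
 endfacet
 facet normal -0.445 -0.694 0.565
  outer loop
   vertex 3.4 1.4 3.4
   vertex 2.0 3.6 5.0
   vertex 0.2 2.8 2.6
  endloop
 endfacet
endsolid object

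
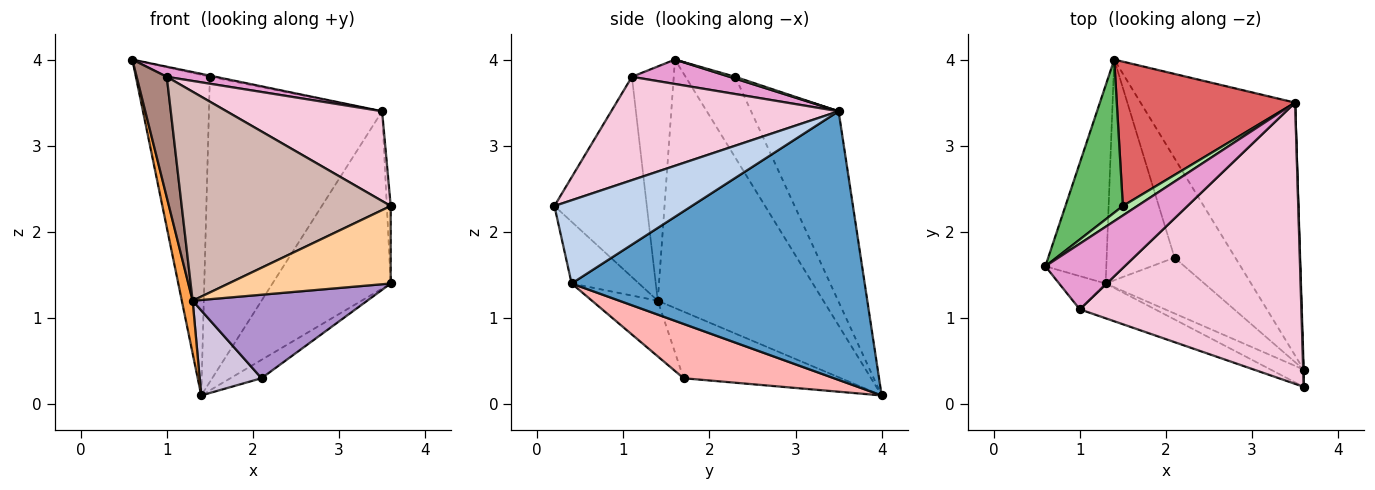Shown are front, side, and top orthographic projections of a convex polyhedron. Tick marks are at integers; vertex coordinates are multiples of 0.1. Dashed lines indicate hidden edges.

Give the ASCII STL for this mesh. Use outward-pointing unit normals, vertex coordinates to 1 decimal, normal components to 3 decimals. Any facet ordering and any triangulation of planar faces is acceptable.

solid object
 facet normal 0.818 0.330 -0.471
  outer loop
   vertex 3.5 3.5 3.4
   vertex 3.6 0.4 1.4
   vertex 1.4 4.0 0.1
  endloop
 endfacet
 facet normal 1.000 0.028 0.006
  outer loop
   vertex 3.5 3.5 3.4
   vertex 3.6 0.2 2.3
   vertex 3.6 0.4 1.4
  endloop
 endfacet
 facet normal -0.969 -0.063 -0.238
  outer loop
   vertex 1.3 1.4 1.2
   vertex 0.6 1.6 4.0
   vertex 1.4 4.0 0.1
  endloop
 endfacet
 facet normal -0.376 -0.905 -0.201
  outer loop
   vertex 1.3 1.4 1.2
   vertex 3.6 0.4 1.4
   vertex 3.6 0.2 2.3
  endloop
 endfacet
 facet normal -0.518 0.772 0.369
  outer loop
   vertex 1.5 2.3 3.8
   vertex 1.4 4.0 0.1
   vertex 0.6 1.6 4.0
  endloop
 endfacet
 facet normal 0.123 0.123 0.985
  outer loop
   vertex 1.5 2.3 3.8
   vertex 0.6 1.6 4.0
   vertex 3.5 3.5 3.4
  endloop
 endfacet
 facet normal -0.416 0.822 0.389
  outer loop
   vertex 1.5 2.3 3.8
   vertex 3.5 3.5 3.4
   vertex 1.4 4.0 0.1
  endloop
 endfacet
 facet normal 0.660 0.137 -0.739
  outer loop
   vertex 2.1 1.7 0.3
   vertex 1.4 4.0 0.1
   vertex 3.6 0.4 1.4
  endloop
 endfacet
 facet normal -0.299 -0.793 -0.530
  outer loop
   vertex 2.1 1.7 0.3
   vertex 3.6 0.4 1.4
   vertex 1.3 1.4 1.2
  endloop
 endfacet
 facet normal -0.675 -0.265 -0.688
  outer loop
   vertex 2.1 1.7 0.3
   vertex 1.3 1.4 1.2
   vertex 1.4 4.0 0.1
  endloop
 endfacet
 facet normal -0.801 -0.577 -0.159
  outer loop
   vertex 1.0 1.1 3.8
   vertex 0.6 1.6 4.0
   vertex 1.3 1.4 1.2
  endloop
 endfacet
 facet normal -0.400 -0.904 -0.150
  outer loop
   vertex 1.0 1.1 3.8
   vertex 1.3 1.4 1.2
   vertex 3.6 0.2 2.3
  endloop
 endfacet
 facet normal 0.291 -0.145 0.946
  outer loop
   vertex 1.0 1.1 3.8
   vertex 3.5 3.5 3.4
   vertex 0.6 1.6 4.0
  endloop
 endfacet
 facet normal 0.406 -0.278 0.871
  outer loop
   vertex 1.0 1.1 3.8
   vertex 3.6 0.2 2.3
   vertex 3.5 3.5 3.4
  endloop
 endfacet
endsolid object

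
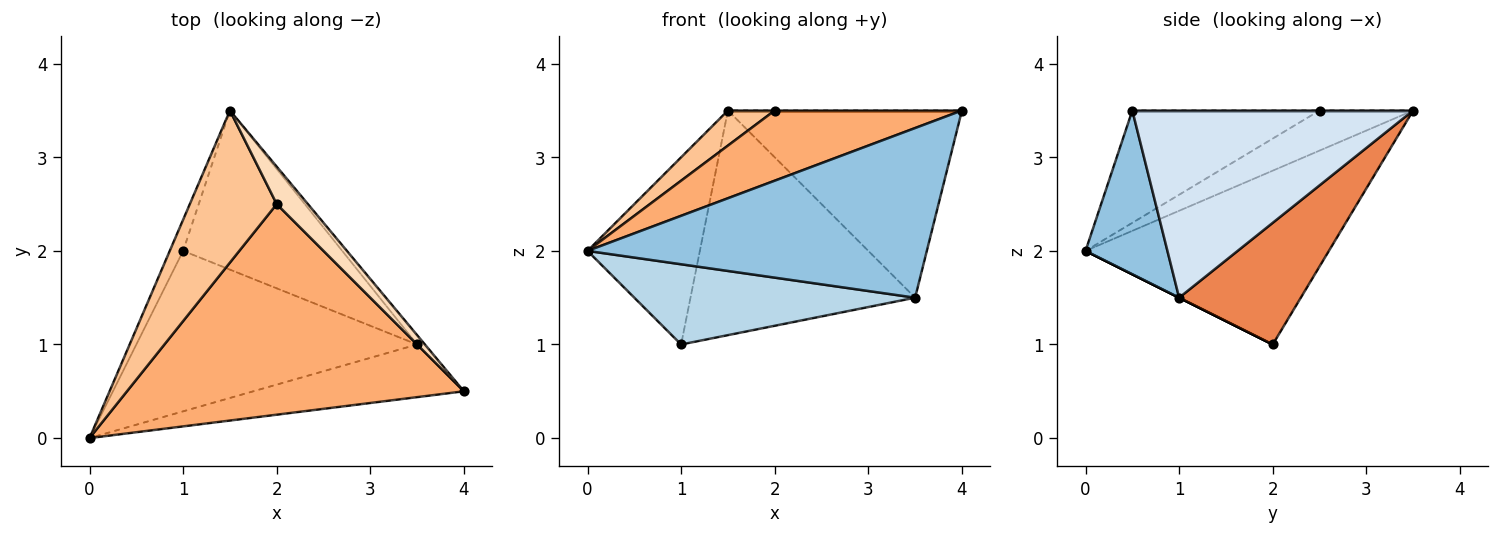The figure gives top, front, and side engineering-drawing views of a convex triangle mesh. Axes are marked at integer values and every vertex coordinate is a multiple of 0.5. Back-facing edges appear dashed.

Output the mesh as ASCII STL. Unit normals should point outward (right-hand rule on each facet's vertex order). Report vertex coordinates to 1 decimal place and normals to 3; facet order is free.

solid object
 facet normal -0.906 0.418 -0.070
  outer loop
   vertex 1.0 2.0 1.0
   vertex 0.0 0.0 2.0
   vertex 1.5 3.5 3.5
  endloop
 endfacet
 facet normal 0.225 -0.931 -0.289
  outer loop
   vertex 3.5 1.0 1.5
   vertex 4.0 0.5 3.5
   vertex 0.0 0.0 2.0
  endloop
 endfacet
 facet normal 0.000 -0.447 -0.894
  outer loop
   vertex 3.5 1.0 1.5
   vertex 0.0 0.0 2.0
   vertex 1.0 2.0 1.0
  endloop
 endfacet
 facet normal 0.768 0.640 -0.032
  outer loop
   vertex 3.5 1.0 1.5
   vertex 1.5 3.5 3.5
   vertex 4.0 0.5 3.5
  endloop
 endfacet
 facet normal 0.404 0.746 -0.529
  outer loop
   vertex 3.5 1.0 1.5
   vertex 1.0 2.0 1.0
   vertex 1.5 3.5 3.5
  endloop
 endfacet
 facet normal -0.302 -0.302 0.905
  outer loop
   vertex 2.0 2.5 3.5
   vertex 0.0 0.0 2.0
   vertex 4.0 0.5 3.5
  endloop
 endfacet
 facet normal -0.410 -0.205 0.889
  outer loop
   vertex 2.0 2.5 3.5
   vertex 1.5 3.5 3.5
   vertex 0.0 0.0 2.0
  endloop
 endfacet
 facet normal 0.000 0.000 1.000
  outer loop
   vertex 2.0 2.5 3.5
   vertex 4.0 0.5 3.5
   vertex 1.5 3.5 3.5
  endloop
 endfacet
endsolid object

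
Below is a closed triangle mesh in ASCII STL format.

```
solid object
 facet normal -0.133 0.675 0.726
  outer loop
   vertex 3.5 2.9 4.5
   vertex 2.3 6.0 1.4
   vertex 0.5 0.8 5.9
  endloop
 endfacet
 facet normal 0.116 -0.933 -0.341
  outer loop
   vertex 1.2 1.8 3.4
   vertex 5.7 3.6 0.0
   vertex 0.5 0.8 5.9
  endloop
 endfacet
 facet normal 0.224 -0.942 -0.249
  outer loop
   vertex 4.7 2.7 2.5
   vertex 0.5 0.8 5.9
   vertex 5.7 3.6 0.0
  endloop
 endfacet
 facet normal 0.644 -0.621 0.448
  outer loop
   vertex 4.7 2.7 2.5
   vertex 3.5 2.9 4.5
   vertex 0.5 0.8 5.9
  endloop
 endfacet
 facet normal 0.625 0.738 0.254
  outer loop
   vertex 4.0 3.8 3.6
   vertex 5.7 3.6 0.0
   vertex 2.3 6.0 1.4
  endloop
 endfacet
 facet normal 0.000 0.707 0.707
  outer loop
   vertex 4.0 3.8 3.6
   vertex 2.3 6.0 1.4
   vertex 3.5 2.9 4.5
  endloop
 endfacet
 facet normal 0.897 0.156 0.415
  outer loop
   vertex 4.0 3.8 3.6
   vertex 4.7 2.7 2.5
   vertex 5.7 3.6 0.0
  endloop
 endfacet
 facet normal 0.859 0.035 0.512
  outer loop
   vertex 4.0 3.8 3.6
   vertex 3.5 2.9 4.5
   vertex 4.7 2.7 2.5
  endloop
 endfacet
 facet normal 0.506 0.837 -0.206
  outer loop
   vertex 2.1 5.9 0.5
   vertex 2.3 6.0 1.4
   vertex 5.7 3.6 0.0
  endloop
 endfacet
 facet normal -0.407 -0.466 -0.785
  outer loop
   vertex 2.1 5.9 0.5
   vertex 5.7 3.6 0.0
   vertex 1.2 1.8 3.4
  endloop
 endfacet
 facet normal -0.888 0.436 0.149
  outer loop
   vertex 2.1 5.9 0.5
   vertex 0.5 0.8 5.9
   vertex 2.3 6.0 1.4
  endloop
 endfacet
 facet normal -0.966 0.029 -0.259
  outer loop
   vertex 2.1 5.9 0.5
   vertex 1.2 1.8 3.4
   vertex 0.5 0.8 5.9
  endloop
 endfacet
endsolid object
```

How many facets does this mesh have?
12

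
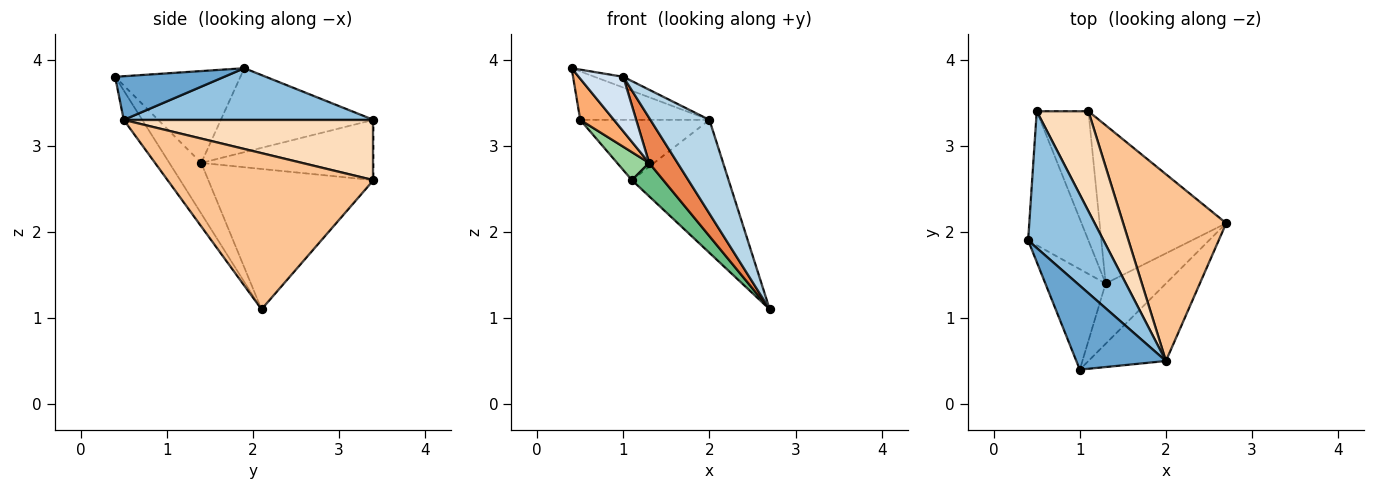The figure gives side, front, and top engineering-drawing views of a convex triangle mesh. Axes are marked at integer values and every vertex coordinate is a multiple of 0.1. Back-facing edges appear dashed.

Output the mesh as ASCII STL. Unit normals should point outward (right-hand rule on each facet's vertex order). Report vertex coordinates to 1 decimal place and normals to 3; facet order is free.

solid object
 facet normal 0.435 0.114 0.893
  outer loop
   vertex 2.0 0.5 3.3
   vertex 0.4 1.9 3.9
   vertex 1.0 0.4 3.8
  endloop
 endfacet
 facet normal 0.542 0.281 0.792
  outer loop
   vertex 2.0 0.5 3.3
   vertex 0.5 3.4 3.3
   vertex 0.4 1.9 3.9
  endloop
 endfacet
 facet normal -0.235 -0.749 -0.619
  outer loop
   vertex 2.0 0.5 3.3
   vertex 1.0 0.4 3.8
   vertex 2.7 2.1 1.1
  endloop
 endfacet
 facet normal -0.801 -0.285 -0.526
  outer loop
   vertex 1.3 1.4 2.8
   vertex 1.0 0.4 3.8
   vertex 0.4 1.9 3.9
  endloop
 endfacet
 facet normal -0.558 -0.497 -0.664
  outer loop
   vertex 1.3 1.4 2.8
   vertex 2.7 2.1 1.1
   vertex 1.0 0.4 3.8
  endloop
 endfacet
 facet normal -0.800 -0.176 -0.574
  outer loop
   vertex 1.3 1.4 2.8
   vertex 0.4 1.9 3.9
   vertex 0.5 3.4 3.3
  endloop
 endfacet
 facet normal 0.777 0.365 0.513
  outer loop
   vertex 1.1 3.4 2.6
   vertex 2.0 0.5 3.3
   vertex 2.7 2.1 1.1
  endloop
 endfacet
 facet normal 0.707 0.366 0.606
  outer loop
   vertex 1.1 3.4 2.6
   vertex 0.5 3.4 3.3
   vertex 2.0 0.5 3.3
  endloop
 endfacet
 facet normal -0.735 -0.140 -0.663
  outer loop
   vertex 1.1 3.4 2.6
   vertex 2.7 2.1 1.1
   vertex 1.3 1.4 2.8
  endloop
 endfacet
 facet normal -0.752 -0.140 -0.644
  outer loop
   vertex 1.1 3.4 2.6
   vertex 1.3 1.4 2.8
   vertex 0.5 3.4 3.3
  endloop
 endfacet
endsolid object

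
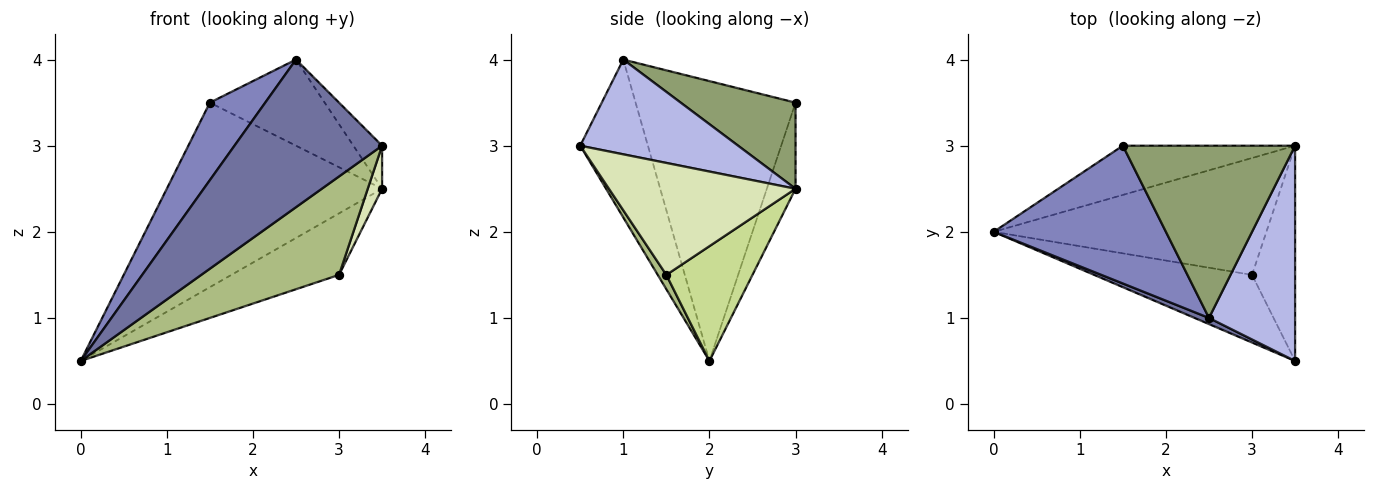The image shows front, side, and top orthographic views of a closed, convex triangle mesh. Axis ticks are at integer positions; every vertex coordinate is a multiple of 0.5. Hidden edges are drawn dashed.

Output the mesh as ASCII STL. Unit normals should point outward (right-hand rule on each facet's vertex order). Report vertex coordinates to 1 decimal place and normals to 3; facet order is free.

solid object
 facet normal -0.416 -0.908 0.038
  outer loop
   vertex 2.5 1.0 4.0
   vertex 0.0 2.0 0.5
   vertex 3.5 0.5 3.0
  endloop
 endfacet
 facet normal -0.817 -0.283 0.503
  outer loop
   vertex 2.5 1.0 4.0
   vertex 1.5 3.0 3.5
   vertex 0.0 2.0 0.5
  endloop
 endfacet
 facet normal -0.128 0.958 -0.256
  outer loop
   vertex 3.5 3.0 2.5
   vertex 0.0 2.0 0.5
   vertex 1.5 3.0 3.5
  endloop
 endfacet
 facet normal 0.733 0.133 0.667
  outer loop
   vertex 3.5 3.0 2.5
   vertex 2.5 1.0 4.0
   vertex 3.5 0.5 3.0
  endloop
 endfacet
 facet normal 0.408 0.408 0.816
  outer loop
   vertex 3.5 3.0 2.5
   vertex 1.5 3.0 3.5
   vertex 2.5 1.0 4.0
  endloop
 endfacet
 facet normal 0.051 -0.823 -0.566
  outer loop
   vertex 3.0 1.5 1.5
   vertex 3.5 0.5 3.0
   vertex 0.0 2.0 0.5
  endloop
 endfacet
 facet normal 0.349 0.436 -0.829
  outer loop
   vertex 3.0 1.5 1.5
   vertex 0.0 2.0 0.5
   vertex 3.5 3.0 2.5
  endloop
 endfacet
 facet normal 0.931 -0.072 -0.358
  outer loop
   vertex 3.0 1.5 1.5
   vertex 3.5 3.0 2.5
   vertex 3.5 0.5 3.0
  endloop
 endfacet
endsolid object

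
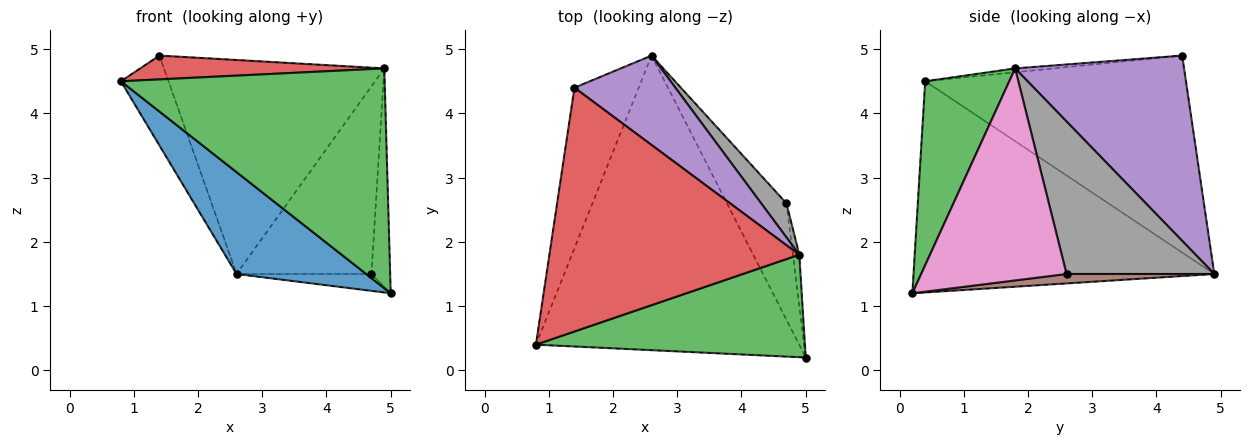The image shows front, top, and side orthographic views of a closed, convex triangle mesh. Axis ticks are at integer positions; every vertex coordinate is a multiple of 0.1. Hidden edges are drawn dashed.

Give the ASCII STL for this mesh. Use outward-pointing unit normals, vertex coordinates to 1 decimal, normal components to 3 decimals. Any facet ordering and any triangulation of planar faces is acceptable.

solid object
 facet normal -0.604 -0.260 -0.753
  outer loop
   vertex 2.6 4.9 1.5
   vertex 5.0 0.2 1.2
   vertex 0.8 0.4 4.5
  endloop
 endfacet
 facet normal -0.937 0.171 -0.305
  outer loop
   vertex 1.4 4.4 4.9
   vertex 2.6 4.9 1.5
   vertex 0.8 0.4 4.5
  endloop
 endfacet
 facet normal 0.278 -0.871 0.406
  outer loop
   vertex 4.9 1.8 4.7
   vertex 0.8 0.4 4.5
   vertex 5.0 0.2 1.2
  endloop
 endfacet
 facet normal -0.015 -0.097 0.995
  outer loop
   vertex 4.9 1.8 4.7
   vertex 1.4 4.4 4.9
   vertex 0.8 0.4 4.5
  endloop
 endfacet
 facet normal 0.578 0.753 0.315
  outer loop
   vertex 4.9 1.8 4.7
   vertex 2.6 4.9 1.5
   vertex 1.4 4.4 4.9
  endloop
 endfacet
 facet normal 0.155 0.142 -0.978
  outer loop
   vertex 4.7 2.6 1.5
   vertex 5.0 0.2 1.2
   vertex 2.6 4.9 1.5
  endloop
 endfacet
 facet normal 0.991 0.128 -0.030
  outer loop
   vertex 4.7 2.6 1.5
   vertex 4.9 1.8 4.7
   vertex 5.0 0.2 1.2
  endloop
 endfacet
 facet normal 0.733 0.669 0.122
  outer loop
   vertex 4.7 2.6 1.5
   vertex 2.6 4.9 1.5
   vertex 4.9 1.8 4.7
  endloop
 endfacet
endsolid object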